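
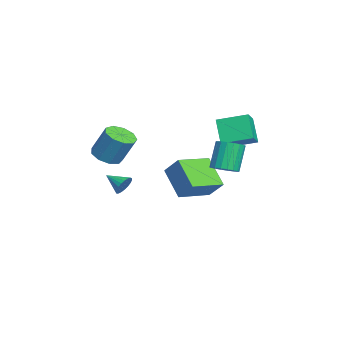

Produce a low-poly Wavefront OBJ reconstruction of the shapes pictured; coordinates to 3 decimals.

v -0.358 -3.356 -2.157
v 0.163 -3.481 -1.788
v -0.942 -4.284 -1.643
v 0.024 -3.308 -1.633
v -0.18 -3.143 -1.569
v -0.416 -3.016 -1.606
v -0.641 -2.947 -1.739
v -0.817 -2.949 -1.943
v -0.914 -3.022 -2.185
v -0.915 -3.152 -2.422
v -0.82 -3.318 -2.613
v -0.644 -3.49 -2.725
v -0.419 -3.64 -2.738
v -0.184 -3.74 -2.652
v 0.022 -3.774 -2.479
v 0.161 -3.736 -2.251
v 0.211 -3.632 -2.006
v -3.423 1.181 -4.172
v -4.821 0.446 -2.772
v -2.768 1.914 -3.133
v -4.166 1.179 -1.734
v -2.154 -0.499 -3.786
v -3.552 -1.234 -2.387
v -1.499 0.234 -2.748
v -2.897 -0.501 -1.348
v -0.562 -4.238 -0.036
v -0.061 -3.602 -0.452
v 0.303 -2.847 1.14
v -0.198 -3.482 1.556
v -0.652 -3.412 -0.408
v -0.287 -2.656 1.185
v -1.201 -3.608 -0.189
v -0.836 -2.852 1.404
v -1.451 -4.098 0.101
v -1.086 -3.343 1.694
v -1.285 -4.654 0.327
v -0.921 -3.899 1.919
v -0.781 -5.015 0.383
v -0.417 -4.26 1.975
v -0.175 -5.012 0.242
v 0.19 -4.257 1.835
v 0.25 -4.647 -0.028
v 0.615 -3.892 1.564
v 0.295 -4.09 -0.303
v 0.66 -3.335 1.29
v -3.947 1.789 0.884
v -3.039 1.485 1.539
v -3.715 3.491 1.351
v -2.807 3.187 2.006
v -2.913 2.013 -0.446
v -2.005 1.709 0.209
v -2.681 3.715 0.021
v -1.773 3.411 0.676
v 2.129 1.719 -0.003
v 2.521 2.368 0.036
v 1.804 2.711 1.561
v 1.411 2.061 1.523
v 2.236 2.462 -0.119
v 1.519 2.805 1.406
v 1.929 2.408 -0.251
v 1.212 2.751 1.274
v 1.662 2.218 -0.334
v 0.945 2.561 1.191
v 1.487 1.929 -0.352
v 0.77 2.272 1.174
v 1.44 1.599 -0.3
v 0.722 1.941 1.225
v 1.528 1.292 -0.189
v 0.811 1.634 1.336
v 1.736 1.069 -0.041
v 1.019 1.412 1.484
v 2.021 0.975 0.114
v 1.304 1.318 1.639
v 2.328 1.029 0.246
v 1.611 1.372 1.771
v 2.595 1.219 0.329
v 1.878 1.562 1.854
v 2.77 1.508 0.346
v 2.053 1.851 1.872
v 2.818 1.839 0.295
v 2.1 2.181 1.82
v 2.729 2.146 0.184
v 2.012 2.488 1.709
f 2 1 4
f 2 4 3
f 4 1 5
f 4 5 3
f 5 1 6
f 5 6 3
f 6 1 7
f 6 7 3
f 7 1 8
f 7 8 3
f 8 1 9
f 8 9 3
f 9 1 10
f 9 10 3
f 10 1 11
f 10 11 3
f 11 1 12
f 11 12 3
f 12 1 13
f 12 13 3
f 13 1 14
f 13 14 3
f 14 1 15
f 14 15 3
f 15 1 16
f 15 16 3
f 16 1 17
f 16 17 3
f 17 1 2
f 17 2 3
f 19 21 18
f 22 19 18
f 18 21 20
f 20 22 18
f 19 25 21
f 23 19 22
f 23 25 19
f 21 25 20
f 24 22 20
f 20 25 24
f 24 23 22
f 25 23 24
f 27 26 30
f 27 30 28
f 28 30 31
f 28 31 29
f 30 26 32
f 30 32 31
f 31 32 33
f 31 33 29
f 32 26 34
f 32 34 33
f 33 34 35
f 33 35 29
f 34 26 36
f 34 36 35
f 35 36 37
f 35 37 29
f 36 26 38
f 36 38 37
f 37 38 39
f 37 39 29
f 38 26 40
f 38 40 39
f 39 40 41
f 39 41 29
f 40 26 42
f 40 42 41
f 41 42 43
f 41 43 29
f 42 26 44
f 42 44 43
f 43 44 45
f 43 45 29
f 44 26 27
f 44 27 45
f 45 27 28
f 45 28 29
f 47 49 46
f 50 47 46
f 46 49 48
f 48 50 46
f 47 53 49
f 51 47 50
f 51 53 47
f 49 53 48
f 52 50 48
f 48 53 52
f 52 51 50
f 53 51 52
f 55 54 58
f 55 58 56
f 56 58 59
f 56 59 57
f 58 54 60
f 58 60 59
f 59 60 61
f 59 61 57
f 60 54 62
f 60 62 61
f 61 62 63
f 61 63 57
f 62 54 64
f 62 64 63
f 63 64 65
f 63 65 57
f 64 54 66
f 64 66 65
f 65 66 67
f 65 67 57
f 66 54 68
f 66 68 67
f 67 68 69
f 67 69 57
f 68 54 70
f 68 70 69
f 69 70 71
f 69 71 57
f 70 54 72
f 70 72 71
f 71 72 73
f 71 73 57
f 72 54 74
f 72 74 73
f 73 74 75
f 73 75 57
f 74 54 76
f 74 76 75
f 75 76 77
f 75 77 57
f 76 54 78
f 76 78 77
f 77 78 79
f 77 79 57
f 78 54 80
f 78 80 79
f 79 80 81
f 79 81 57
f 80 54 82
f 80 82 81
f 81 82 83
f 81 83 57
f 82 54 55
f 82 55 83
f 83 55 56
f 83 56 57



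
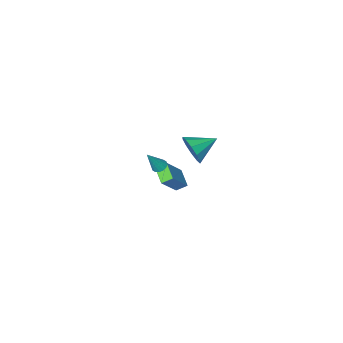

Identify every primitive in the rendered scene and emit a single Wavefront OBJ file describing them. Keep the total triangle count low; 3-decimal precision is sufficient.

v 1.252 3.552 3.705
v 1.602 4.131 4.495
v -0.312 3.748 4.255
v 1.478 4.523 4.002
v 1.267 4.545 3.395
v 1.051 4.187 2.906
v 0.912 3.587 2.723
v 0.903 2.974 2.915
v 1.027 2.581 3.409
v 1.237 2.56 4.016
v 1.454 2.917 4.504
v 1.593 3.518 4.687
v 2.149 1.492 1.322
v 2.571 1.44 1.059
v 2.991 1.548 2.658
v 2.532 1.695 1.072
v 2.39 1.896 1.153
v 2.184 1.989 1.279
v 1.969 1.949 1.417
v 1.802 1.786 1.529
v 1.727 1.545 1.585
v 1.766 1.289 1.572
v 1.908 1.088 1.491
v 2.114 0.995 1.365
v 2.33 1.036 1.227
v 2.497 1.198 1.115
v -1.625 -3.897 -4.569
v -2.238 -3.562 -4.139
v -1.385 -2.72 -5.141
v -1.998 -2.386 -4.711
v -0.322 -3.434 -3.069
v -0.935 -3.1 -2.639
v -0.082 -2.258 -3.641
v -0.695 -1.923 -3.211
f 2 1 4
f 2 4 3
f 4 1 5
f 4 5 3
f 5 1 6
f 5 6 3
f 6 1 7
f 6 7 3
f 7 1 8
f 7 8 3
f 8 1 9
f 8 9 3
f 9 1 10
f 9 10 3
f 10 1 11
f 10 11 3
f 11 1 12
f 11 12 3
f 12 1 2
f 12 2 3
f 14 13 16
f 14 16 15
f 16 13 17
f 16 17 15
f 17 13 18
f 17 18 15
f 18 13 19
f 18 19 15
f 19 13 20
f 19 20 15
f 20 13 21
f 20 21 15
f 21 13 22
f 21 22 15
f 22 13 23
f 22 23 15
f 23 13 24
f 23 24 15
f 24 13 25
f 24 25 15
f 25 13 26
f 25 26 15
f 26 13 14
f 26 14 15
f 28 30 27
f 31 28 27
f 27 30 29
f 29 31 27
f 28 34 30
f 32 28 31
f 32 34 28
f 30 34 29
f 33 31 29
f 29 34 33
f 33 32 31
f 34 32 33



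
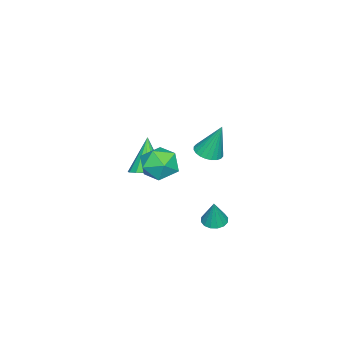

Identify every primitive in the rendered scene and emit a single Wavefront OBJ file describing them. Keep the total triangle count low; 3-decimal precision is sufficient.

v 3.337 1.146 1.846
v 4.367 1.08 1.553
v 2.933 -0.1 0.707
v 3.963 -0.166 0.414
v 3.66 -0.497 1.388
v 3.91 0.273 2.092
v 3.39 0.707 0.168
v 3.64 1.477 0.872
v 4.399 0.809 0.516
v 4.566 0.065 1.27
v 2.734 0.915 0.99
v 2.901 0.171 1.744
v 2.248 2.706 -3.042
v 2.835 2.435 -3.176
v 2.632 2.834 -1.618
v 2.881 2.77 -3.218
v 2.758 3.089 -3.213
v 2.498 3.305 -3.163
v 2.172 3.361 -3.08
v 1.865 3.241 -2.986
v 1.662 2.978 -2.908
v 1.615 2.642 -2.866
v 1.739 2.324 -2.87
v 1.998 2.108 -2.921
v 2.325 2.052 -3.004
v 2.631 2.172 -3.097
v 2.392 -0.809 -0.58
v 3.041 -1.373 -0.351
v 1.408 -1.211 1.22
v 3.175 -0.964 -0.187
v 3.099 -0.513 -0.128
v 2.833 -0.142 -0.19
v 2.449 0.051 -0.356
v 2.05 0.013 -0.583
v 1.742 -0.245 -0.809
v 1.608 -0.654 -0.973
v 1.685 -1.105 -1.032
v 1.95 -1.476 -0.97
v 2.334 -1.668 -0.804
v 2.733 -1.631 -0.577
v 3.983 3.125 2.865
v 4.364 3.705 2.673
v 3.917 3.755 4.635
v 4.102 3.796 2.631
v 3.821 3.784 2.624
v 3.565 3.672 2.655
v 3.373 3.477 2.717
v 3.273 3.229 2.802
v 3.282 2.964 2.896
v 3.397 2.724 2.986
v 3.602 2.545 3.057
v 3.864 2.455 3.099
v 4.145 2.466 3.105
v 4.401 2.578 3.075
v 4.593 2.773 3.013
v 4.693 3.022 2.928
v 4.684 3.286 2.834
v 4.569 3.526 2.744
f 1 12 6
f 1 6 2
f 1 2 8
f 1 8 11
f 1 11 12
f 2 6 10
f 6 12 5
f 12 11 3
f 11 8 7
f 8 2 9
f 4 10 5
f 4 5 3
f 4 3 7
f 4 7 9
f 4 9 10
f 5 10 6
f 3 5 12
f 7 3 11
f 9 7 8
f 10 9 2
f 14 13 16
f 14 16 15
f 16 13 17
f 16 17 15
f 17 13 18
f 17 18 15
f 18 13 19
f 18 19 15
f 19 13 20
f 19 20 15
f 20 13 21
f 20 21 15
f 21 13 22
f 21 22 15
f 22 13 23
f 22 23 15
f 23 13 24
f 23 24 15
f 24 13 25
f 24 25 15
f 25 13 26
f 25 26 15
f 26 13 14
f 26 14 15
f 28 27 30
f 28 30 29
f 30 27 31
f 30 31 29
f 31 27 32
f 31 32 29
f 32 27 33
f 32 33 29
f 33 27 34
f 33 34 29
f 34 27 35
f 34 35 29
f 35 27 36
f 35 36 29
f 36 27 37
f 36 37 29
f 37 27 38
f 37 38 29
f 38 27 39
f 38 39 29
f 39 27 40
f 39 40 29
f 40 27 28
f 40 28 29
f 42 41 44
f 42 44 43
f 44 41 45
f 44 45 43
f 45 41 46
f 45 46 43
f 46 41 47
f 46 47 43
f 47 41 48
f 47 48 43
f 48 41 49
f 48 49 43
f 49 41 50
f 49 50 43
f 50 41 51
f 50 51 43
f 51 41 52
f 51 52 43
f 52 41 53
f 52 53 43
f 53 41 54
f 53 54 43
f 54 41 55
f 54 55 43
f 55 41 56
f 55 56 43
f 56 41 57
f 56 57 43
f 57 41 58
f 57 58 43
f 58 41 42
f 58 42 43



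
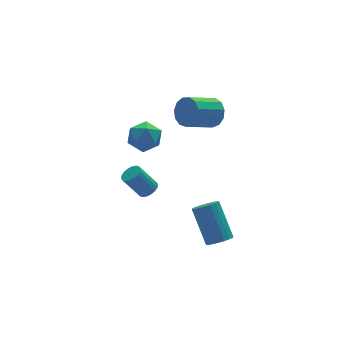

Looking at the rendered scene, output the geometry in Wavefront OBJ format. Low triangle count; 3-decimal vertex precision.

v -1.201 4.16 -1.128
v -0.274 4.34 -1.071
v -0.946 3.22 -2.309
v -0.019 3.4 -2.252
v -0.447 2.903 -1.57
v -0.605 3.484 -0.84
v -0.615 4.076 -2.54
v -0.773 4.657 -1.81
v 0.088 4.288 -1.944
v 0.192 3.564 -1.344
v -1.412 3.996 -2.036
v -1.308 3.272 -1.436
v 2.277 2.29 0.25
v 2.597 2.606 0.971
v 1.103 2.386 1.731
v 0.783 2.07 1.01
v 2.419 2.978 0.728
v 0.925 2.759 1.488
v 2.196 3.132 0.334
v 0.702 2.912 1.093
v 1.998 3.018 -0.088
v 0.504 2.799 0.672
v 1.889 2.673 -0.402
v 0.395 2.454 0.358
v 1.903 2.206 -0.509
v 0.41 1.987 0.251
v 2.036 1.766 -0.375
v 0.542 1.547 0.385
v 2.245 1.492 -0.042
v 0.752 1.273 0.717
v 2.465 1.471 0.383
v 0.971 1.252 1.142
v 2.624 1.71 0.766
v 1.13 1.491 1.526
v 2.674 2.133 0.986
v 1.18 1.914 1.745
v 0.262 -2.713 -4.567
v 0.877 -2.894 -4.374
v 0.793 -1.529 -2.82
v 0.178 -1.347 -3.013
v 0.931 -2.701 -4.541
v 0.847 -1.335 -2.987
v 0.884 -2.509 -4.712
v 0.799 -1.144 -3.158
v 0.741 -2.348 -4.861
v 0.657 -0.983 -3.307
v 0.526 -2.243 -4.965
v 0.441 -0.878 -3.412
v 0.27 -2.209 -5.009
v 0.186 -0.844 -3.455
v 0.013 -2.252 -4.985
v -0.071 -0.887 -3.431
v -0.206 -2.365 -4.898
v -0.29 -1 -3.344
v -0.353 -2.531 -4.76
v -0.437 -1.166 -3.206
v -0.407 -2.725 -4.593
v -0.491 -1.359 -3.039
v -0.359 -2.916 -4.422
v -0.444 -1.551 -2.868
v -0.217 -3.077 -4.273
v -0.301 -1.712 -2.719
v -0.001 -3.182 -4.168
v -0.086 -1.817 -2.615
v 0.254 -3.216 -4.125
v 0.17 -1.851 -2.571
v 0.511 -3.173 -4.149
v 0.427 -1.808 -2.595
v 0.73 -3.06 -4.236
v 0.646 -1.695 -2.682
v -2.223 -0.24 -1.801
v -1.759 -0.12 -1.552
v -2.473 0.24 -0.391
v -2.937 0.12 -0.639
v -1.82 0.089 -1.655
v -2.534 0.448 -0.493
v -1.961 0.232 -1.786
v -2.676 0.592 -0.625
v -2.154 0.282 -1.92
v -2.868 0.642 -0.759
v -2.361 0.229 -2.031
v -3.075 0.588 -0.869
v -2.54 0.083 -2.096
v -3.254 0.442 -0.934
v -2.656 -0.127 -2.102
v -3.371 0.232 -0.941
v -2.687 -0.36 -2.049
v -3.401 -0 -0.888
v -2.626 -0.568 -1.947
v -3.34 -0.209 -0.785
v -2.484 -0.712 -1.815
v -3.199 -0.352 -0.654
v -2.292 -0.762 -1.681
v -3.006 -0.402 -0.52
v -2.085 -0.708 -1.571
v -2.799 -0.349 -0.409
v -1.906 -0.562 -1.506
v -2.62 -0.203 -0.344
v -1.789 -0.352 -1.499
v -2.504 0.007 -0.338
f 1 12 6
f 1 6 2
f 1 2 8
f 1 8 11
f 1 11 12
f 2 6 10
f 6 12 5
f 12 11 3
f 11 8 7
f 8 2 9
f 4 10 5
f 4 5 3
f 4 3 7
f 4 7 9
f 4 9 10
f 5 10 6
f 3 5 12
f 7 3 11
f 9 7 8
f 10 9 2
f 14 13 17
f 14 17 15
f 15 17 18
f 15 18 16
f 17 13 19
f 17 19 18
f 18 19 20
f 18 20 16
f 19 13 21
f 19 21 20
f 20 21 22
f 20 22 16
f 21 13 23
f 21 23 22
f 22 23 24
f 22 24 16
f 23 13 25
f 23 25 24
f 24 25 26
f 24 26 16
f 25 13 27
f 25 27 26
f 26 27 28
f 26 28 16
f 27 13 29
f 27 29 28
f 28 29 30
f 28 30 16
f 29 13 31
f 29 31 30
f 30 31 32
f 30 32 16
f 31 13 33
f 31 33 32
f 32 33 34
f 32 34 16
f 33 13 35
f 33 35 34
f 34 35 36
f 34 36 16
f 35 13 14
f 35 14 36
f 36 14 15
f 36 15 16
f 38 37 41
f 38 41 39
f 39 41 42
f 39 42 40
f 41 37 43
f 41 43 42
f 42 43 44
f 42 44 40
f 43 37 45
f 43 45 44
f 44 45 46
f 44 46 40
f 45 37 47
f 45 47 46
f 46 47 48
f 46 48 40
f 47 37 49
f 47 49 48
f 48 49 50
f 48 50 40
f 49 37 51
f 49 51 50
f 50 51 52
f 50 52 40
f 51 37 53
f 51 53 52
f 52 53 54
f 52 54 40
f 53 37 55
f 53 55 54
f 54 55 56
f 54 56 40
f 55 37 57
f 55 57 56
f 56 57 58
f 56 58 40
f 57 37 59
f 57 59 58
f 58 59 60
f 58 60 40
f 59 37 61
f 59 61 60
f 60 61 62
f 60 62 40
f 61 37 63
f 61 63 62
f 62 63 64
f 62 64 40
f 63 37 65
f 63 65 64
f 64 65 66
f 64 66 40
f 65 37 67
f 65 67 66
f 66 67 68
f 66 68 40
f 67 37 69
f 67 69 68
f 68 69 70
f 68 70 40
f 69 37 38
f 69 38 70
f 70 38 39
f 70 39 40
f 72 71 75
f 72 75 73
f 73 75 76
f 73 76 74
f 75 71 77
f 75 77 76
f 76 77 78
f 76 78 74
f 77 71 79
f 77 79 78
f 78 79 80
f 78 80 74
f 79 71 81
f 79 81 80
f 80 81 82
f 80 82 74
f 81 71 83
f 81 83 82
f 82 83 84
f 82 84 74
f 83 71 85
f 83 85 84
f 84 85 86
f 84 86 74
f 85 71 87
f 85 87 86
f 86 87 88
f 86 88 74
f 87 71 89
f 87 89 88
f 88 89 90
f 88 90 74
f 89 71 91
f 89 91 90
f 90 91 92
f 90 92 74
f 91 71 93
f 91 93 92
f 92 93 94
f 92 94 74
f 93 71 95
f 93 95 94
f 94 95 96
f 94 96 74
f 95 71 97
f 95 97 96
f 96 97 98
f 96 98 74
f 97 71 99
f 97 99 98
f 98 99 100
f 98 100 74
f 99 71 72
f 99 72 100
f 100 72 73
f 100 73 74



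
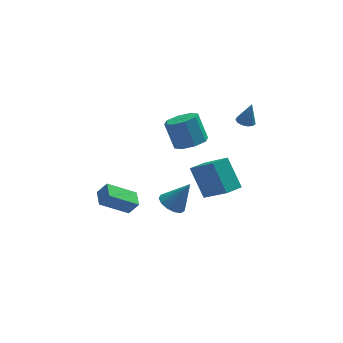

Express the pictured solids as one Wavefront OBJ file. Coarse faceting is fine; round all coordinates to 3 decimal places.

v -4.875 -0.506 -2.458
v -4.344 -0.626 -1.717
v -4.851 0.483 -2.315
v -4.32 0.363 -1.573
v -3.3 -0.383 -3.567
v -2.769 -0.503 -2.825
v -3.276 0.606 -3.423
v -2.745 0.486 -2.682
v 3.057 0.456 2.426
v 3.529 0.217 2.315
v 3.383 0.504 3.714
v 3.577 0.517 2.292
v 3.46 0.797 2.311
v 3.215 0.969 2.367
v 2.92 0.978 2.441
v 2.669 0.822 2.51
v 2.541 0.549 2.553
v 2.576 0.247 2.555
v 2.765 0.011 2.516
v 3.046 -0.083 2.448
v 3.331 -0.006 2.374
v 1.16 1.908 -4.976
v 0.62 3.158 -3.429
v 2.079 2.461 -5.101
v 1.54 3.71 -3.555
v 2.16 0.57 -3.545
v 1.621 1.819 -1.999
v 3.08 1.122 -3.671
v 2.54 2.372 -2.124
v 0.57 2.554 -0.734
v 1.202 3.269 -0.907
v 0.782 4.001 0.58
v 0.15 3.286 0.754
v 0.524 3.418 -1.172
v 0.105 4.15 0.316
v -0.127 3.061 -1.18
v -0.546 3.793 0.308
v -0.37 2.407 -0.926
v -0.789 3.139 0.561
v -0.062 1.839 -0.56
v -0.482 2.571 0.927
v 0.615 1.69 -0.296
v 0.196 2.422 1.192
v 1.266 2.047 -0.288
v 0.847 2.779 1.2
v 1.509 2.701 -0.541
v 1.09 3.433 0.946
v -1.404 -2.717 -0.967
v -0.75 -2.621 -1.4
v -0.456 -2.703 0.467
v -0.899 -2.212 -1.306
v -1.208 -1.964 -1.104
v -1.579 -1.954 -0.859
v -1.895 -2.187 -0.648
v -2.055 -2.587 -0.539
v -2.008 -3.029 -0.565
v -1.77 -3.372 -0.72
v -1.415 -3.506 -0.953
v -1.057 -3.39 -1.191
v -0.809 -3.06 -1.357
f 2 4 1
f 5 2 1
f 1 4 3
f 3 5 1
f 2 8 4
f 6 2 5
f 6 8 2
f 4 8 3
f 7 5 3
f 3 8 7
f 7 6 5
f 8 6 7
f 10 9 12
f 10 12 11
f 12 9 13
f 12 13 11
f 13 9 14
f 13 14 11
f 14 9 15
f 14 15 11
f 15 9 16
f 15 16 11
f 16 9 17
f 16 17 11
f 17 9 18
f 17 18 11
f 18 9 19
f 18 19 11
f 19 9 20
f 19 20 11
f 20 9 21
f 20 21 11
f 21 9 10
f 21 10 11
f 23 25 22
f 26 23 22
f 22 25 24
f 24 26 22
f 23 29 25
f 27 23 26
f 27 29 23
f 25 29 24
f 28 26 24
f 24 29 28
f 28 27 26
f 29 27 28
f 31 30 34
f 31 34 32
f 32 34 35
f 32 35 33
f 34 30 36
f 34 36 35
f 35 36 37
f 35 37 33
f 36 30 38
f 36 38 37
f 37 38 39
f 37 39 33
f 38 30 40
f 38 40 39
f 39 40 41
f 39 41 33
f 40 30 42
f 40 42 41
f 41 42 43
f 41 43 33
f 42 30 44
f 42 44 43
f 43 44 45
f 43 45 33
f 44 30 46
f 44 46 45
f 45 46 47
f 45 47 33
f 46 30 31
f 46 31 47
f 47 31 32
f 47 32 33
f 49 48 51
f 49 51 50
f 51 48 52
f 51 52 50
f 52 48 53
f 52 53 50
f 53 48 54
f 53 54 50
f 54 48 55
f 54 55 50
f 55 48 56
f 55 56 50
f 56 48 57
f 56 57 50
f 57 48 58
f 57 58 50
f 58 48 59
f 58 59 50
f 59 48 60
f 59 60 50
f 60 48 49
f 60 49 50



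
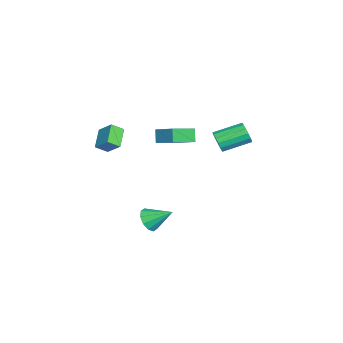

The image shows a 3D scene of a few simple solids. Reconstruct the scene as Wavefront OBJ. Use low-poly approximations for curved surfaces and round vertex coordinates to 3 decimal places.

v 1.91 -3.482 3.868
v 2.42 -2.732 4.623
v 1.664 -2.827 3.384
v 2.174 -2.078 4.139
v 3.046 -3.562 3.181
v 3.556 -2.813 3.936
v 2.8 -2.908 2.697
v 3.31 -2.158 3.452
v 0.777 -0.913 -4.016
v 1.559 -1.161 -3.835
v 1.003 0.433 -3.144
v 1.577 -0.881 -4.272
v 1.289 -0.614 -4.611
v 0.806 -0.46 -4.723
v 0.312 -0.48 -4.565
v -0.005 -0.665 -4.197
v -0.022 -0.945 -3.76
v 0.266 -1.213 -3.421
v 0.749 -1.366 -3.309
v 1.243 -1.346 -3.467
v -2.341 2.697 0.69
v -1.884 2.637 1.268
v -2.401 4.282 1.849
v -2.859 4.343 1.27
v -1.674 2.8 0.993
v -2.191 4.445 1.574
v -1.643 2.936 0.636
v -2.16 4.581 1.217
v -1.799 3.008 0.293
v -2.316 4.653 0.874
v -2.1 2.996 0.057
v -2.617 4.642 0.638
v -2.466 2.905 -0.01
v -2.983 4.55 0.571
v -2.799 2.758 0.111
v -3.316 4.403 0.692
v -3.009 2.595 0.386
v -3.526 4.24 0.967
v -3.04 2.459 0.743
v -3.557 4.104 1.324
v -2.884 2.387 1.086
v -3.401 4.032 1.667
v -2.583 2.398 1.322
v -3.1 4.044 1.903
v -2.217 2.49 1.389
v -2.734 4.135 1.97
v -1.354 -0.713 1.036
v -1.849 -0.782 1.832
v -2.347 0.459 0.521
v -2.842 0.39 1.317
v -0.458 0.33 1.683
v -0.953 0.261 2.479
v -1.451 1.502 1.168
v -1.946 1.433 1.964
f 2 4 1
f 5 2 1
f 1 4 3
f 3 5 1
f 2 8 4
f 6 2 5
f 6 8 2
f 4 8 3
f 7 5 3
f 3 8 7
f 7 6 5
f 8 6 7
f 10 9 12
f 10 12 11
f 12 9 13
f 12 13 11
f 13 9 14
f 13 14 11
f 14 9 15
f 14 15 11
f 15 9 16
f 15 16 11
f 16 9 17
f 16 17 11
f 17 9 18
f 17 18 11
f 18 9 19
f 18 19 11
f 19 9 20
f 19 20 11
f 20 9 10
f 20 10 11
f 22 21 25
f 22 25 23
f 23 25 26
f 23 26 24
f 25 21 27
f 25 27 26
f 26 27 28
f 26 28 24
f 27 21 29
f 27 29 28
f 28 29 30
f 28 30 24
f 29 21 31
f 29 31 30
f 30 31 32
f 30 32 24
f 31 21 33
f 31 33 32
f 32 33 34
f 32 34 24
f 33 21 35
f 33 35 34
f 34 35 36
f 34 36 24
f 35 21 37
f 35 37 36
f 36 37 38
f 36 38 24
f 37 21 39
f 37 39 38
f 38 39 40
f 38 40 24
f 39 21 41
f 39 41 40
f 40 41 42
f 40 42 24
f 41 21 43
f 41 43 42
f 42 43 44
f 42 44 24
f 43 21 45
f 43 45 44
f 44 45 46
f 44 46 24
f 45 21 22
f 45 22 46
f 46 22 23
f 46 23 24
f 48 50 47
f 51 48 47
f 47 50 49
f 49 51 47
f 48 54 50
f 52 48 51
f 52 54 48
f 50 54 49
f 53 51 49
f 49 54 53
f 53 52 51
f 54 52 53



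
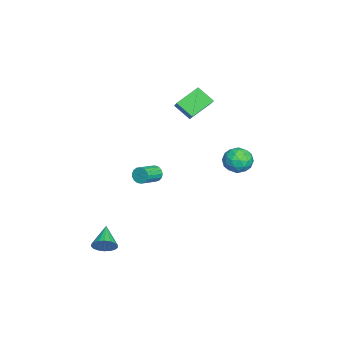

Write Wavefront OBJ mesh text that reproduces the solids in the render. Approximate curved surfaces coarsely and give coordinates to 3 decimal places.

v 4.345 -2.953 -3.584
v 4.674 -3.197 -2.979
v 2.995 -3.067 -2.896
v 4.67 -2.875 -2.935
v 4.601 -2.569 -3.019
v 4.482 -2.339 -3.215
v 4.336 -2.23 -3.484
v 4.191 -2.265 -3.773
v 4.077 -2.436 -4.024
v 4.017 -2.71 -4.189
v 4.021 -3.031 -4.233
v 4.089 -3.338 -4.149
v 4.209 -3.568 -3.954
v 4.355 -3.676 -3.685
v 4.499 -3.641 -3.396
v 4.613 -3.47 -3.144
v -2.574 3.916 -0.555
v -1.752 4.362 -0.612
v -1.948 2.878 0.352
v -1.126 3.324 0.295
v -1.841 3.716 0.755
v -2.228 4.358 0.194
v -1.472 2.882 -0.454
v -1.859 3.524 -1.015
v -1.072 3.722 -0.55
v -1.3 4.238 0.197
v -2.4 3.002 -0.457
v -2.628 3.518 0.29
v -2.218 4.23 -0.663
v -1.482 3.01 0.403
v -1.902 3.241 0.673
v -1.419 3.503 0.64
v -2.497 4.228 -0.19
v -2.015 4.49 -0.223
v -2.067 4.11 0.58
v -1.685 2.75 -0.037
v -1.203 3.012 -0.07
v -2.281 3.737 -0.9
v -1.798 3.999 -0.933
v -1.633 3.13 -0.84
v -1.335 4.116 -0.66
v -0.967 3.506 -0.127
v -1.171 3.247 -0.567
v -1.398 3.624 -0.897
v -1.469 4.419 -0.221
v -1.101 3.809 0.312
v -1.521 4.04 0.582
v -1.749 4.417 0.253
v -1.069 4.044 -0.184
v -2.599 3.431 -0.572
v -2.231 2.821 -0.039
v -1.951 2.823 -0.513
v -2.179 3.2 -0.842
v -2.733 3.734 -0.133
v -2.365 3.124 0.4
v -2.302 3.616 0.637
v -2.529 3.993 0.307
v -2.631 3.196 -0.076
v -4.214 0.96 4.018
v -2.942 1.252 4.962
v -3.83 1.881 3.216
v -2.559 2.173 4.16
v -3.341 -0.133 3.18
v -2.07 0.159 4.124
v -2.958 0.788 2.378
v -1.686 1.08 3.322
v -3.669 -1.315 -2.728
v -3.391 -1.209 -3.226
v -2.312 -1.9 -2.77
v -2.591 -2.005 -2.272
v -3.322 -0.994 -3.064
v -2.243 -1.685 -2.608
v -3.333 -0.853 -2.826
v -2.254 -1.543 -2.369
v -3.42 -0.817 -2.565
v -2.341 -1.508 -2.108
v -3.565 -0.896 -2.341
v -2.486 -1.586 -1.885
v -3.734 -1.07 -2.206
v -2.655 -1.761 -1.75
v -3.888 -1.3 -2.191
v -2.809 -1.991 -1.735
v -3.992 -1.534 -2.299
v -2.913 -2.225 -1.842
v -4.022 -1.718 -2.505
v -2.943 -2.408 -2.048
v -3.971 -1.809 -2.762
v -2.892 -2.499 -2.306
v -3.852 -1.787 -3.012
v -2.773 -2.477 -2.555
v -3.69 -1.656 -3.196
v -2.611 -2.347 -2.74
v -3.524 -1.448 -3.274
v -2.445 -2.139 -2.817
f 2 1 4
f 2 4 3
f 4 1 5
f 4 5 3
f 5 1 6
f 5 6 3
f 6 1 7
f 6 7 3
f 7 1 8
f 7 8 3
f 8 1 9
f 8 9 3
f 9 1 10
f 9 10 3
f 10 1 11
f 10 11 3
f 11 1 12
f 11 12 3
f 12 1 13
f 12 13 3
f 13 1 14
f 13 14 3
f 14 1 15
f 14 15 3
f 15 1 16
f 15 16 3
f 16 1 2
f 16 2 3
f 17 54 33
f 54 28 57
f 33 57 22
f 54 57 33
f 17 33 29
f 33 22 34
f 29 34 18
f 33 34 29
f 17 29 38
f 29 18 39
f 38 39 24
f 29 39 38
f 17 38 50
f 38 24 53
f 50 53 27
f 38 53 50
f 17 50 54
f 50 27 58
f 54 58 28
f 50 58 54
f 18 34 45
f 34 22 48
f 45 48 26
f 34 48 45
f 22 57 35
f 57 28 56
f 35 56 21
f 57 56 35
f 28 58 55
f 58 27 51
f 55 51 19
f 58 51 55
f 27 53 52
f 53 24 40
f 52 40 23
f 53 40 52
f 24 39 44
f 39 18 41
f 44 41 25
f 39 41 44
f 20 46 32
f 46 26 47
f 32 47 21
f 46 47 32
f 20 32 30
f 32 21 31
f 30 31 19
f 32 31 30
f 20 30 37
f 30 19 36
f 37 36 23
f 30 36 37
f 20 37 42
f 37 23 43
f 42 43 25
f 37 43 42
f 20 42 46
f 42 25 49
f 46 49 26
f 42 49 46
f 21 47 35
f 47 26 48
f 35 48 22
f 47 48 35
f 19 31 55
f 31 21 56
f 55 56 28
f 31 56 55
f 23 36 52
f 36 19 51
f 52 51 27
f 36 51 52
f 25 43 44
f 43 23 40
f 44 40 24
f 43 40 44
f 26 49 45
f 49 25 41
f 45 41 18
f 49 41 45
f 60 62 59
f 63 60 59
f 59 62 61
f 61 63 59
f 60 66 62
f 64 60 63
f 64 66 60
f 62 66 61
f 65 63 61
f 61 66 65
f 65 64 63
f 66 64 65
f 68 67 71
f 68 71 69
f 69 71 72
f 69 72 70
f 71 67 73
f 71 73 72
f 72 73 74
f 72 74 70
f 73 67 75
f 73 75 74
f 74 75 76
f 74 76 70
f 75 67 77
f 75 77 76
f 76 77 78
f 76 78 70
f 77 67 79
f 77 79 78
f 78 79 80
f 78 80 70
f 79 67 81
f 79 81 80
f 80 81 82
f 80 82 70
f 81 67 83
f 81 83 82
f 82 83 84
f 82 84 70
f 83 67 85
f 83 85 84
f 84 85 86
f 84 86 70
f 85 67 87
f 85 87 86
f 86 87 88
f 86 88 70
f 87 67 89
f 87 89 88
f 88 89 90
f 88 90 70
f 89 67 91
f 89 91 90
f 90 91 92
f 90 92 70
f 91 67 93
f 91 93 92
f 92 93 94
f 92 94 70
f 93 67 68
f 93 68 94
f 94 68 69
f 94 69 70



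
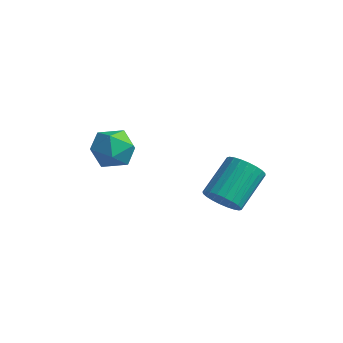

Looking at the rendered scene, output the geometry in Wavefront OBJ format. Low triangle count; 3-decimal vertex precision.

v 0.168 -1.221 -0.615
v 0.877 -1.129 -0.698
v 0.821 0.192 0.272
v 0.112 0.101 0.355
v 0.777 -0.977 -0.912
v 0.721 0.344 0.058
v 0.584 -0.861 -1.08
v 0.528 0.46 -0.11
v 0.328 -0.801 -1.178
v 0.271 0.52 -0.208
v 0.047 -0.804 -1.19
v -0.009 0.517 -0.22
v -0.215 -0.871 -1.114
v -0.271 0.451 -0.144
v -0.419 -0.991 -0.962
v -0.475 0.331 0.008
v -0.534 -1.146 -0.758
v -0.59 0.176 0.212
v -0.541 -1.312 -0.532
v -0.597 0.009 0.438
v -0.441 -1.464 -0.318
v -0.497 -0.143 0.652
v -0.248 -1.58 -0.15
v -0.304 -0.259 0.82
v 0.009 -1.64 -0.052
v -0.048 -0.319 0.918
v 0.289 -1.637 -0.04
v 0.233 -0.316 0.93
v 0.551 -1.571 -0.116
v 0.495 -0.249 0.854
v 0.755 -1.451 -0.268
v 0.699 -0.129 0.702
v 0.87 -1.296 -0.472
v 0.814 0.026 0.498
v -4.438 -1.312 0.463
v -3.906 -1.35 1.167
v -3.874 -2.53 -0.027
v -3.342 -2.568 0.677
v -4.212 -2.689 0.773
v -4.56 -1.936 1.076
v -3.22 -1.944 0.064
v -3.568 -1.191 0.367
v -3.153 -1.74 0.921
v -3.766 -2.2 1.359
v -4.014 -1.68 -0.219
v -4.627 -2.14 0.219
f 2 1 5
f 2 5 3
f 3 5 6
f 3 6 4
f 5 1 7
f 5 7 6
f 6 7 8
f 6 8 4
f 7 1 9
f 7 9 8
f 8 9 10
f 8 10 4
f 9 1 11
f 9 11 10
f 10 11 12
f 10 12 4
f 11 1 13
f 11 13 12
f 12 13 14
f 12 14 4
f 13 1 15
f 13 15 14
f 14 15 16
f 14 16 4
f 15 1 17
f 15 17 16
f 16 17 18
f 16 18 4
f 17 1 19
f 17 19 18
f 18 19 20
f 18 20 4
f 19 1 21
f 19 21 20
f 20 21 22
f 20 22 4
f 21 1 23
f 21 23 22
f 22 23 24
f 22 24 4
f 23 1 25
f 23 25 24
f 24 25 26
f 24 26 4
f 25 1 27
f 25 27 26
f 26 27 28
f 26 28 4
f 27 1 29
f 27 29 28
f 28 29 30
f 28 30 4
f 29 1 31
f 29 31 30
f 30 31 32
f 30 32 4
f 31 1 33
f 31 33 32
f 32 33 34
f 32 34 4
f 33 1 2
f 33 2 34
f 34 2 3
f 34 3 4
f 35 46 40
f 35 40 36
f 35 36 42
f 35 42 45
f 35 45 46
f 36 40 44
f 40 46 39
f 46 45 37
f 45 42 41
f 42 36 43
f 38 44 39
f 38 39 37
f 38 37 41
f 38 41 43
f 38 43 44
f 39 44 40
f 37 39 46
f 41 37 45
f 43 41 42
f 44 43 36



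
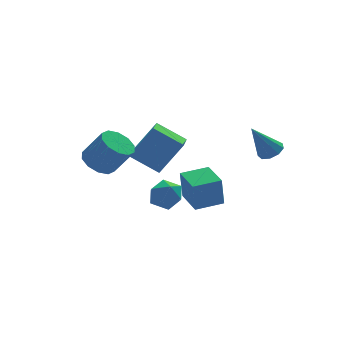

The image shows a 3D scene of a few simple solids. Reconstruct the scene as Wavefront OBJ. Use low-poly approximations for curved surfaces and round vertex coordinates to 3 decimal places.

v 2.114 1.164 -3.673
v 1.974 1.176 -1.969
v 2.182 2.943 -3.68
v 2.042 2.955 -1.976
v 3.678 1.105 -3.544
v 3.538 1.117 -1.84
v 3.746 2.884 -3.551
v 3.606 2.896 -1.847
v 4.289 -2.817 2.262
v 4.739 -3.272 2.57
v 3.311 -2.663 3.918
v 4.901 -2.817 2.623
v 4.776 -2.362 2.507
v 4.424 -2.12 2.276
v 4.009 -2.205 2.039
v 3.725 -2.575 1.906
v 3.705 -3.06 1.939
v 3.959 -3.43 2.124
v 4.367 -3.514 2.373
v -0.491 0.564 -1.18
v 0.336 1.049 -0.987
v 0.164 -0.029 -2.493
v 0.991 0.456 -2.3
v 0.72 -0.293 -1.733
v 0.315 0.074 -0.921
v 0.185 0.946 -2.559
v -0.22 1.313 -1.747
v 0.754 1.286 -1.839
v 1.084 0.52 -1.328
v -0.584 0.5 -2.152
v -0.254 -0.266 -1.641
v 1.33 3.534 -1.629
v 0.532 2.041 -1.081
v 0.105 4.539 -0.674
v -0.693 3.046 -0.126
v 2.633 3.474 0.106
v 1.835 1.981 0.654
v 1.408 4.479 1.061
v 0.61 2.986 1.609
v -2.433 2.747 0.011
v -1.668 3.363 -0.176
v -0.822 2.769 1.321
v -1.587 2.153 1.509
v -2.076 3.667 0.175
v -1.23 3.072 1.672
v -2.621 3.619 0.464
v -1.774 3.025 1.961
v -3.093 3.239 0.58
v -2.247 2.644 2.077
v -3.314 2.67 0.479
v -2.467 2.075 1.976
v -3.198 2.131 0.199
v -2.352 1.537 1.696
v -2.79 1.828 -0.152
v -1.944 1.233 1.345
v -2.246 1.875 -0.441
v -1.399 1.281 1.056
v -1.773 2.256 -0.557
v -0.927 1.661 0.94
v -1.553 2.825 -0.456
v -0.706 2.23 1.041
f 2 4 1
f 5 2 1
f 1 4 3
f 3 5 1
f 2 8 4
f 6 2 5
f 6 8 2
f 4 8 3
f 7 5 3
f 3 8 7
f 7 6 5
f 8 6 7
f 10 9 12
f 10 12 11
f 12 9 13
f 12 13 11
f 13 9 14
f 13 14 11
f 14 9 15
f 14 15 11
f 15 9 16
f 15 16 11
f 16 9 17
f 16 17 11
f 17 9 18
f 17 18 11
f 18 9 19
f 18 19 11
f 19 9 10
f 19 10 11
f 20 31 25
f 20 25 21
f 20 21 27
f 20 27 30
f 20 30 31
f 21 25 29
f 25 31 24
f 31 30 22
f 30 27 26
f 27 21 28
f 23 29 24
f 23 24 22
f 23 22 26
f 23 26 28
f 23 28 29
f 24 29 25
f 22 24 31
f 26 22 30
f 28 26 27
f 29 28 21
f 33 35 32
f 36 33 32
f 32 35 34
f 34 36 32
f 33 39 35
f 37 33 36
f 37 39 33
f 35 39 34
f 38 36 34
f 34 39 38
f 38 37 36
f 39 37 38
f 41 40 44
f 41 44 42
f 42 44 45
f 42 45 43
f 44 40 46
f 44 46 45
f 45 46 47
f 45 47 43
f 46 40 48
f 46 48 47
f 47 48 49
f 47 49 43
f 48 40 50
f 48 50 49
f 49 50 51
f 49 51 43
f 50 40 52
f 50 52 51
f 51 52 53
f 51 53 43
f 52 40 54
f 52 54 53
f 53 54 55
f 53 55 43
f 54 40 56
f 54 56 55
f 55 56 57
f 55 57 43
f 56 40 58
f 56 58 57
f 57 58 59
f 57 59 43
f 58 40 60
f 58 60 59
f 59 60 61
f 59 61 43
f 60 40 41
f 60 41 61
f 61 41 42
f 61 42 43



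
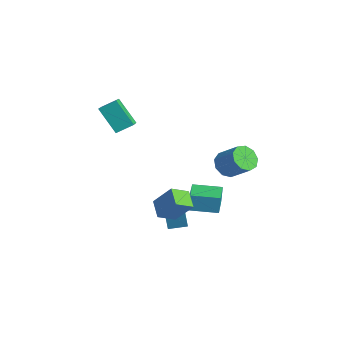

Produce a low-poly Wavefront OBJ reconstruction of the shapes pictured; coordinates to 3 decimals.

v -3.017 -1.765 3.502
v -2.072 -2.472 4.048
v -2.644 -0.827 4.074
v -1.7 -1.534 4.619
v -1.82 -1.326 2.001
v -0.876 -2.033 2.546
v -1.448 -0.388 2.572
v -0.503 -1.095 3.118
v 2.495 -0.181 -3.379
v 2.425 -1.291 -2.808
v 1.416 0.169 -2.83
v 1.346 -0.941 -2.259
v 3.394 0.461 -2.021
v 3.324 -0.649 -1.45
v 2.315 0.811 -1.472
v 2.245 -0.299 -0.901
v 3.34 2.645 0.713
v 3.88 2.014 0.367
v 5.08 2.464 1.422
v 4.54 3.095 1.767
v 3.951 2.543 0.06
v 5.152 2.993 1.115
v 3.736 3.119 0.059
v 4.937 3.569 1.113
v 3.336 3.474 0.363
v 4.536 3.924 1.418
v 2.937 3.441 0.831
v 4.138 3.891 1.886
v 2.727 3.035 1.244
v 3.927 3.486 2.298
v 2.803 2.447 1.408
v 4.004 2.897 2.462
v 3.131 1.951 1.247
v 4.331 2.401 2.301
v 3.556 1.78 0.836
v 4.756 2.23 1.89
v 2.473 0.657 -2.904
v 2.388 0.808 -1.777
v 1.04 1.717 -3.154
v 0.956 1.868 -2.028
v 3.524 2.052 -3.012
v 3.44 2.203 -1.886
v 2.092 3.112 -3.263
v 2.007 3.263 -2.136
v 0.312 0.495 -4.828
v 0.22 0.306 -3.221
v 0.797 1.516 -4.68
v 0.705 1.327 -3.074
v 1.495 -0.067 -4.826
v 1.403 -0.256 -3.22
v 1.98 0.954 -4.679
v 1.888 0.765 -3.072
f 2 4 1
f 5 2 1
f 1 4 3
f 3 5 1
f 2 8 4
f 6 2 5
f 6 8 2
f 4 8 3
f 7 5 3
f 3 8 7
f 7 6 5
f 8 6 7
f 10 12 9
f 13 10 9
f 9 12 11
f 11 13 9
f 10 16 12
f 14 10 13
f 14 16 10
f 12 16 11
f 15 13 11
f 11 16 15
f 15 14 13
f 16 14 15
f 18 17 21
f 18 21 19
f 19 21 22
f 19 22 20
f 21 17 23
f 21 23 22
f 22 23 24
f 22 24 20
f 23 17 25
f 23 25 24
f 24 25 26
f 24 26 20
f 25 17 27
f 25 27 26
f 26 27 28
f 26 28 20
f 27 17 29
f 27 29 28
f 28 29 30
f 28 30 20
f 29 17 31
f 29 31 30
f 30 31 32
f 30 32 20
f 31 17 33
f 31 33 32
f 32 33 34
f 32 34 20
f 33 17 35
f 33 35 34
f 34 35 36
f 34 36 20
f 35 17 18
f 35 18 36
f 36 18 19
f 36 19 20
f 38 40 37
f 41 38 37
f 37 40 39
f 39 41 37
f 38 44 40
f 42 38 41
f 42 44 38
f 40 44 39
f 43 41 39
f 39 44 43
f 43 42 41
f 44 42 43
f 46 48 45
f 49 46 45
f 45 48 47
f 47 49 45
f 46 52 48
f 50 46 49
f 50 52 46
f 48 52 47
f 51 49 47
f 47 52 51
f 51 50 49
f 52 50 51



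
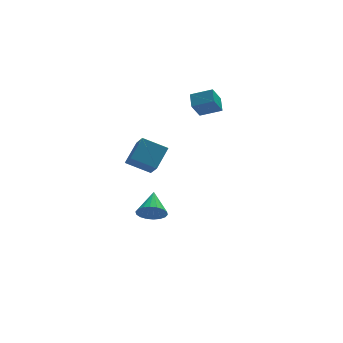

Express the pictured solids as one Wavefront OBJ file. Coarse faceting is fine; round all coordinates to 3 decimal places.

v -2.826 1.612 -4.142
v -2.267 1.122 -3.618
v -2.414 3.028 -3.258
v -2.026 1.24 -3.921
v -1.943 1.433 -4.267
v -2.035 1.661 -4.589
v -2.284 1.879 -4.823
v -2.64 2.044 -4.921
v -3.033 2.124 -4.866
v -3.385 2.102 -4.667
v -3.627 1.984 -4.364
v -3.71 1.791 -4.017
v -3.617 1.563 -3.696
v -3.369 1.345 -3.462
v -3.012 1.18 -3.364
v -2.619 1.1 -3.419
v -4.642 -1.931 2.312
v -3.823 -1.004 3.294
v -4.764 -0.904 1.444
v -3.945 0.023 2.426
v -3.315 -2.363 1.614
v -2.496 -1.436 2.596
v -3.437 -1.336 0.746
v -2.618 -0.409 1.728
v 0.981 2.685 3.833
v 1.095 3.59 4.353
v -0.227 3.115 3.351
v -0.113 4.02 3.871
v 1.573 3.2 2.809
v 1.687 4.105 3.329
v 0.365 3.63 2.327
v 0.479 4.535 2.847
f 2 1 4
f 2 4 3
f 4 1 5
f 4 5 3
f 5 1 6
f 5 6 3
f 6 1 7
f 6 7 3
f 7 1 8
f 7 8 3
f 8 1 9
f 8 9 3
f 9 1 10
f 9 10 3
f 10 1 11
f 10 11 3
f 11 1 12
f 11 12 3
f 12 1 13
f 12 13 3
f 13 1 14
f 13 14 3
f 14 1 15
f 14 15 3
f 15 1 16
f 15 16 3
f 16 1 2
f 16 2 3
f 18 20 17
f 21 18 17
f 17 20 19
f 19 21 17
f 18 24 20
f 22 18 21
f 22 24 18
f 20 24 19
f 23 21 19
f 19 24 23
f 23 22 21
f 24 22 23
f 26 28 25
f 29 26 25
f 25 28 27
f 27 29 25
f 26 32 28
f 30 26 29
f 30 32 26
f 28 32 27
f 31 29 27
f 27 32 31
f 31 30 29
f 32 30 31



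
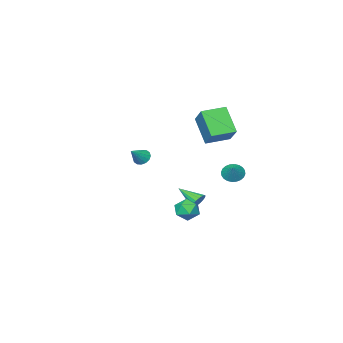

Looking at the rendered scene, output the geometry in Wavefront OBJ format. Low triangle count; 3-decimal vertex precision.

v 3.083 2.129 2.058
v 3.367 2.457 1.628
v 4.077 2.351 2.882
v 3.19 2.665 1.786
v 2.984 2.73 2.016
v 2.805 2.634 2.258
v 2.7 2.402 2.446
v 2.698 2.098 2.53
v 2.8 1.802 2.487
v 2.977 1.594 2.329
v 3.183 1.529 2.099
v 3.362 1.625 1.857
v 3.466 1.856 1.669
v 3.468 2.161 1.585
v -2.497 3.724 2.698
v -2.781 2.403 4.305
v -1.928 4.976 3.827
v -2.212 3.655 5.435
v -0.968 3.185 2.525
v -1.252 1.864 4.133
v -0.399 4.437 3.655
v -0.683 3.116 5.262
v -3.01 3.445 -0.417
v -2.391 3.063 -0.599
v -2.41 4.055 0.337
v -2.379 3.285 -0.789
v -2.462 3.532 -0.922
v -2.63 3.765 -0.978
v -2.855 3.95 -0.949
v -3.104 4.058 -0.839
v -3.338 4.072 -0.664
v -3.522 3.991 -0.452
v -3.629 3.827 -0.234
v -3.641 3.604 -0.044
v -3.557 3.358 0.089
v -3.389 3.124 0.145
v -3.164 2.94 0.116
v -2.916 2.832 0.005
v -2.681 2.817 -0.169
v -2.497 2.898 -0.382
v 0.262 3.8 -2.098
v 0.9 3.969 -2.701
v 0.06 2.491 -2.679
v 0.698 2.66 -3.282
v 0.914 2.55 -2.422
v 1.039 3.359 -2.063
v -0.079 3.101 -3.317
v 0.046 3.91 -2.958
v 0.688 3.537 -3.455
v 1.303 3.197 -2.902
v -0.343 3.263 -2.478
v 0.272 2.923 -1.925
v -3.4 -0.341 -4.266
v -3.14 0.021 -3.78
v -2.92 -1.779 -3.454
v -3.439 -0.027 -3.688
v -3.728 -0.146 -3.728
v -3.943 -0.311 -3.892
v -4.033 -0.482 -4.141
v -3.978 -0.621 -4.419
v -3.791 -0.696 -4.663
v -3.515 -0.69 -4.815
v -3.212 -0.604 -4.842
v -2.952 -0.457 -4.737
v -2.795 -0.285 -4.524
v -2.777 -0.125 -4.252
v -2.902 -0.014 -3.984
f 2 1 4
f 2 4 3
f 4 1 5
f 4 5 3
f 5 1 6
f 5 6 3
f 6 1 7
f 6 7 3
f 7 1 8
f 7 8 3
f 8 1 9
f 8 9 3
f 9 1 10
f 9 10 3
f 10 1 11
f 10 11 3
f 11 1 12
f 11 12 3
f 12 1 13
f 12 13 3
f 13 1 14
f 13 14 3
f 14 1 2
f 14 2 3
f 16 18 15
f 19 16 15
f 15 18 17
f 17 19 15
f 16 22 18
f 20 16 19
f 20 22 16
f 18 22 17
f 21 19 17
f 17 22 21
f 21 20 19
f 22 20 21
f 24 23 26
f 24 26 25
f 26 23 27
f 26 27 25
f 27 23 28
f 27 28 25
f 28 23 29
f 28 29 25
f 29 23 30
f 29 30 25
f 30 23 31
f 30 31 25
f 31 23 32
f 31 32 25
f 32 23 33
f 32 33 25
f 33 23 34
f 33 34 25
f 34 23 35
f 34 35 25
f 35 23 36
f 35 36 25
f 36 23 37
f 36 37 25
f 37 23 38
f 37 38 25
f 38 23 39
f 38 39 25
f 39 23 40
f 39 40 25
f 40 23 24
f 40 24 25
f 41 52 46
f 41 46 42
f 41 42 48
f 41 48 51
f 41 51 52
f 42 46 50
f 46 52 45
f 52 51 43
f 51 48 47
f 48 42 49
f 44 50 45
f 44 45 43
f 44 43 47
f 44 47 49
f 44 49 50
f 45 50 46
f 43 45 52
f 47 43 51
f 49 47 48
f 50 49 42
f 54 53 56
f 54 56 55
f 56 53 57
f 56 57 55
f 57 53 58
f 57 58 55
f 58 53 59
f 58 59 55
f 59 53 60
f 59 60 55
f 60 53 61
f 60 61 55
f 61 53 62
f 61 62 55
f 62 53 63
f 62 63 55
f 63 53 64
f 63 64 55
f 64 53 65
f 64 65 55
f 65 53 66
f 65 66 55
f 66 53 67
f 66 67 55
f 67 53 54
f 67 54 55



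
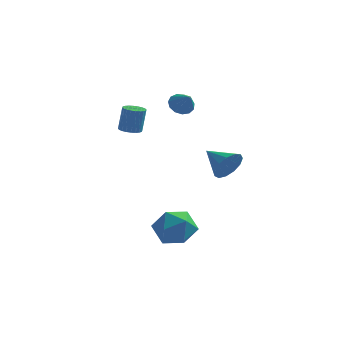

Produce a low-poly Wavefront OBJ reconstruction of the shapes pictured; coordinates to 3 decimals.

v 2.452 -2.042 0.717
v 2.994 -1.688 1.425
v 1.148 -1.218 1.303
v 3.032 -1.337 1.015
v 2.885 -1.211 0.51
v 2.6 -1.348 0.071
v 2.269 -1.705 -0.163
v 1.995 -2.17 -0.118
v 1.867 -2.594 0.192
v 1.924 -2.843 0.669
v 2.149 -2.837 1.161
v 2.47 -2.58 1.512
v 2.785 -2.151 1.61
v -1.318 3.978 2.408
v -0.712 4.428 2.32
v -0.662 3.262 3.272
v -0.944 4.598 2.637
v -1.295 4.571 2.881
v -1.653 4.356 2.975
v -1.905 4.021 2.888
v -1.97 3.672 2.649
v -1.829 3.42 2.333
v -1.525 3.345 2.041
v -1.155 3.471 1.865
v -0.837 3.758 1.861
v -0.672 4.115 2.031
v -3.897 3.043 0.647
v -3.313 2.759 0.609
v -3.12 2.953 2.114
v -3.703 3.237 2.153
v -3.253 3.002 0.57
v -3.059 3.196 2.075
v -3.29 3.252 0.543
v -3.097 3.445 2.048
v -3.42 3.469 0.531
v -3.226 3.663 2.037
v -3.622 3.622 0.538
v -3.429 3.816 2.043
v -3.866 3.687 0.561
v -3.673 3.88 2.066
v -4.115 3.653 0.597
v -3.922 3.847 2.102
v -4.331 3.527 0.641
v -4.137 3.721 2.146
v -4.48 3.327 0.686
v -4.287 3.521 2.191
v -4.541 3.084 0.725
v -4.347 3.278 2.23
v -4.503 2.835 0.752
v -4.31 3.028 2.257
v -4.374 2.617 0.763
v -4.18 2.811 2.269
v -4.171 2.464 0.757
v -3.978 2.658 2.262
v -3.927 2.4 0.734
v -3.734 2.593 2.239
v -3.678 2.433 0.698
v -3.485 2.627 2.203
v -3.463 2.559 0.654
v -3.269 2.753 2.159
v -0.775 -2.386 -4.259
v 0.241 -1.827 -3.789
v -0.381 -4.033 -3.151
v 0.635 -3.474 -2.681
v -0.505 -3.063 -2.37
v -0.749 -2.045 -3.056
v 0.609 -3.815 -3.884
v 0.365 -2.797 -4.57
v 1.096 -2.71 -3.558
v 0.408 -2.245 -2.622
v -0.548 -3.615 -4.318
v -1.236 -3.15 -3.382
f 2 1 4
f 2 4 3
f 4 1 5
f 4 5 3
f 5 1 6
f 5 6 3
f 6 1 7
f 6 7 3
f 7 1 8
f 7 8 3
f 8 1 9
f 8 9 3
f 9 1 10
f 9 10 3
f 10 1 11
f 10 11 3
f 11 1 12
f 11 12 3
f 12 1 13
f 12 13 3
f 13 1 2
f 13 2 3
f 15 14 17
f 15 17 16
f 17 14 18
f 17 18 16
f 18 14 19
f 18 19 16
f 19 14 20
f 19 20 16
f 20 14 21
f 20 21 16
f 21 14 22
f 21 22 16
f 22 14 23
f 22 23 16
f 23 14 24
f 23 24 16
f 24 14 25
f 24 25 16
f 25 14 26
f 25 26 16
f 26 14 15
f 26 15 16
f 28 27 31
f 28 31 29
f 29 31 32
f 29 32 30
f 31 27 33
f 31 33 32
f 32 33 34
f 32 34 30
f 33 27 35
f 33 35 34
f 34 35 36
f 34 36 30
f 35 27 37
f 35 37 36
f 36 37 38
f 36 38 30
f 37 27 39
f 37 39 38
f 38 39 40
f 38 40 30
f 39 27 41
f 39 41 40
f 40 41 42
f 40 42 30
f 41 27 43
f 41 43 42
f 42 43 44
f 42 44 30
f 43 27 45
f 43 45 44
f 44 45 46
f 44 46 30
f 45 27 47
f 45 47 46
f 46 47 48
f 46 48 30
f 47 27 49
f 47 49 48
f 48 49 50
f 48 50 30
f 49 27 51
f 49 51 50
f 50 51 52
f 50 52 30
f 51 27 53
f 51 53 52
f 52 53 54
f 52 54 30
f 53 27 55
f 53 55 54
f 54 55 56
f 54 56 30
f 55 27 57
f 55 57 56
f 56 57 58
f 56 58 30
f 57 27 59
f 57 59 58
f 58 59 60
f 58 60 30
f 59 27 28
f 59 28 60
f 60 28 29
f 60 29 30
f 61 72 66
f 61 66 62
f 61 62 68
f 61 68 71
f 61 71 72
f 62 66 70
f 66 72 65
f 72 71 63
f 71 68 67
f 68 62 69
f 64 70 65
f 64 65 63
f 64 63 67
f 64 67 69
f 64 69 70
f 65 70 66
f 63 65 72
f 67 63 71
f 69 67 68
f 70 69 62



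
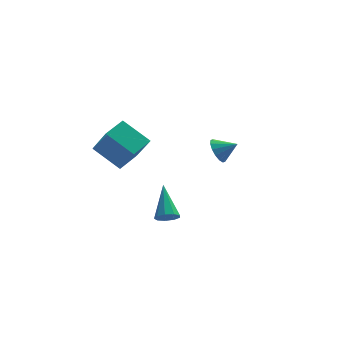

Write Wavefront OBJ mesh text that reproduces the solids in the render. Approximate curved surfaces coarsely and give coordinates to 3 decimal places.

v -3.446 3.407 -0.394
v -2.947 2.446 1.118
v -2.53 4.292 -0.133
v -2.032 3.331 1.379
v -2.308 2.509 -1.339
v -1.81 1.548 0.173
v -1.393 3.394 -1.078
v -0.894 2.433 0.434
v 2.509 3.68 -1.338
v 2.887 4.156 -1.761
v 3.391 3.44 -0.822
v 2.767 4.363 -1.461
v 2.579 4.387 -1.129
v 2.372 4.221 -0.852
v 2.202 3.911 -0.706
v 2.114 3.539 -0.729
v 2.132 3.205 -0.916
v 2.251 2.998 -1.215
v 2.439 2.974 -1.548
v 2.646 3.14 -1.824
v 2.817 3.45 -1.971
v 2.905 3.822 -1.947
v -1.011 -2.819 -1.319
v -0.663 -2.534 -1.685
v -0.949 -1.381 -0.141
v -1.043 -2.452 -1.766
v -1.407 -2.541 -1.638
v -1.586 -2.761 -1.36
v -1.496 -3.008 -1.063
v -1.179 -3.167 -0.886
v -0.783 -3.163 -0.911
v -0.494 -2.998 -1.127
v -0.446 -2.75 -1.433
f 2 4 1
f 5 2 1
f 1 4 3
f 3 5 1
f 2 8 4
f 6 2 5
f 6 8 2
f 4 8 3
f 7 5 3
f 3 8 7
f 7 6 5
f 8 6 7
f 10 9 12
f 10 12 11
f 12 9 13
f 12 13 11
f 13 9 14
f 13 14 11
f 14 9 15
f 14 15 11
f 15 9 16
f 15 16 11
f 16 9 17
f 16 17 11
f 17 9 18
f 17 18 11
f 18 9 19
f 18 19 11
f 19 9 20
f 19 20 11
f 20 9 21
f 20 21 11
f 21 9 22
f 21 22 11
f 22 9 10
f 22 10 11
f 24 23 26
f 24 26 25
f 26 23 27
f 26 27 25
f 27 23 28
f 27 28 25
f 28 23 29
f 28 29 25
f 29 23 30
f 29 30 25
f 30 23 31
f 30 31 25
f 31 23 32
f 31 32 25
f 32 23 33
f 32 33 25
f 33 23 24
f 33 24 25



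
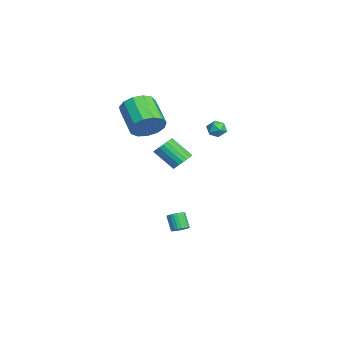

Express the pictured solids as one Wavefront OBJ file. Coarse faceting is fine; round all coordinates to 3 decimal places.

v 1.678 -1.33 -4.074
v 2.065 -1.649 -3.902
v 1.489 -1.869 -3.015
v 1.102 -1.55 -3.186
v 2.122 -1.468 -3.82
v 1.547 -1.688 -2.933
v 2.112 -1.266 -3.776
v 1.536 -1.486 -2.889
v 2.035 -1.074 -3.778
v 1.46 -1.294 -2.891
v 1.904 -0.92 -3.825
v 1.329 -1.141 -2.938
v 1.739 -0.83 -3.91
v 1.164 -1.05 -3.022
v 1.564 -0.815 -4.019
v 0.989 -1.035 -3.132
v 1.407 -0.879 -4.137
v 0.832 -1.099 -3.25
v 1.291 -1.011 -4.245
v 0.715 -1.231 -3.358
v 1.233 -1.192 -4.327
v 0.658 -1.412 -3.44
v 1.244 -1.394 -4.371
v 0.668 -1.614 -3.484
v 1.32 -1.586 -4.369
v 0.745 -1.806 -3.482
v 1.451 -1.739 -4.322
v 0.876 -1.96 -3.435
v 1.616 -1.83 -4.238
v 1.041 -2.05 -3.35
v 1.791 -1.845 -4.128
v 1.216 -2.065 -3.241
v 1.948 -1.781 -4.01
v 1.373 -2.001 -3.123
v 3.67 -1.309 1.932
v 4.212 -1.7 1.804
v 3.711 -2.742 2.881
v 3.17 -2.351 3.008
v 4.307 -1.533 2.011
v 3.807 -2.575 3.088
v 4.293 -1.327 2.204
v 3.792 -2.369 3.281
v 4.171 -1.117 2.35
v 3.67 -2.159 3.427
v 3.962 -0.941 2.423
v 3.462 -1.983 3.5
v 3.703 -0.829 2.412
v 3.203 -1.871 3.489
v 3.438 -0.799 2.317
v 2.938 -1.841 3.394
v 3.214 -0.858 2.156
v 2.713 -1.9 3.233
v 3.068 -0.994 1.956
v 2.567 -2.037 3.033
v 3.026 -1.186 1.752
v 2.526 -2.228 2.829
v 3.096 -1.398 1.578
v 2.595 -2.44 2.655
v 3.265 -1.595 1.466
v 2.764 -2.637 2.543
v 3.504 -1.743 1.435
v 3.004 -2.785 2.512
v 3.772 -1.815 1.489
v 3.271 -2.857 2.566
v 4.022 -1.8 1.62
v 3.522 -2.842 2.697
v -3.07 1.38 1.874
v -2.553 1.348 2.269
v -2.707 0.552 1.331
v -2.19 0.52 1.726
v -2.782 0.369 1.952
v -3.007 0.881 2.288
v -2.253 1.019 1.312
v -2.478 1.531 1.648
v -2.048 1.125 1.922
v -2.375 0.723 2.317
v -2.885 1.177 1.283
v -3.212 0.775 1.678
v -0.55 -2.995 2.849
v -0.066 -2.695 3.755
v -1.726 -3.226 4.817
v -2.21 -3.525 3.911
v -0.355 -2.208 3.548
v -2.014 -2.739 4.61
v -0.706 -1.971 3.119
v -2.365 -2.502 4.18
v -1.007 -2.058 2.604
v -2.666 -2.589 3.666
v -1.163 -2.443 2.167
v -2.822 -2.974 3.229
v -1.125 -3.003 1.947
v -2.784 -3.534 3.008
v -0.904 -3.56 2.013
v -2.564 -4.091 3.075
v -0.571 -3.938 2.345
v -2.23 -4.469 3.406
v -0.232 -4.016 2.837
v -1.891 -4.547 3.898
v 0.007 -3.77 3.333
v -1.652 -4.301 4.394
v 0.068 -3.277 3.675
v -1.591 -3.808 4.737
f 2 1 5
f 2 5 3
f 3 5 6
f 3 6 4
f 5 1 7
f 5 7 6
f 6 7 8
f 6 8 4
f 7 1 9
f 7 9 8
f 8 9 10
f 8 10 4
f 9 1 11
f 9 11 10
f 10 11 12
f 10 12 4
f 11 1 13
f 11 13 12
f 12 13 14
f 12 14 4
f 13 1 15
f 13 15 14
f 14 15 16
f 14 16 4
f 15 1 17
f 15 17 16
f 16 17 18
f 16 18 4
f 17 1 19
f 17 19 18
f 18 19 20
f 18 20 4
f 19 1 21
f 19 21 20
f 20 21 22
f 20 22 4
f 21 1 23
f 21 23 22
f 22 23 24
f 22 24 4
f 23 1 25
f 23 25 24
f 24 25 26
f 24 26 4
f 25 1 27
f 25 27 26
f 26 27 28
f 26 28 4
f 27 1 29
f 27 29 28
f 28 29 30
f 28 30 4
f 29 1 31
f 29 31 30
f 30 31 32
f 30 32 4
f 31 1 33
f 31 33 32
f 32 33 34
f 32 34 4
f 33 1 2
f 33 2 34
f 34 2 3
f 34 3 4
f 36 35 39
f 36 39 37
f 37 39 40
f 37 40 38
f 39 35 41
f 39 41 40
f 40 41 42
f 40 42 38
f 41 35 43
f 41 43 42
f 42 43 44
f 42 44 38
f 43 35 45
f 43 45 44
f 44 45 46
f 44 46 38
f 45 35 47
f 45 47 46
f 46 47 48
f 46 48 38
f 47 35 49
f 47 49 48
f 48 49 50
f 48 50 38
f 49 35 51
f 49 51 50
f 50 51 52
f 50 52 38
f 51 35 53
f 51 53 52
f 52 53 54
f 52 54 38
f 53 35 55
f 53 55 54
f 54 55 56
f 54 56 38
f 55 35 57
f 55 57 56
f 56 57 58
f 56 58 38
f 57 35 59
f 57 59 58
f 58 59 60
f 58 60 38
f 59 35 61
f 59 61 60
f 60 61 62
f 60 62 38
f 61 35 63
f 61 63 62
f 62 63 64
f 62 64 38
f 63 35 65
f 63 65 64
f 64 65 66
f 64 66 38
f 65 35 36
f 65 36 66
f 66 36 37
f 66 37 38
f 67 78 72
f 67 72 68
f 67 68 74
f 67 74 77
f 67 77 78
f 68 72 76
f 72 78 71
f 78 77 69
f 77 74 73
f 74 68 75
f 70 76 71
f 70 71 69
f 70 69 73
f 70 73 75
f 70 75 76
f 71 76 72
f 69 71 78
f 73 69 77
f 75 73 74
f 76 75 68
f 80 79 83
f 80 83 81
f 81 83 84
f 81 84 82
f 83 79 85
f 83 85 84
f 84 85 86
f 84 86 82
f 85 79 87
f 85 87 86
f 86 87 88
f 86 88 82
f 87 79 89
f 87 89 88
f 88 89 90
f 88 90 82
f 89 79 91
f 89 91 90
f 90 91 92
f 90 92 82
f 91 79 93
f 91 93 92
f 92 93 94
f 92 94 82
f 93 79 95
f 93 95 94
f 94 95 96
f 94 96 82
f 95 79 97
f 95 97 96
f 96 97 98
f 96 98 82
f 97 79 99
f 97 99 98
f 98 99 100
f 98 100 82
f 99 79 101
f 99 101 100
f 100 101 102
f 100 102 82
f 101 79 80
f 101 80 102
f 102 80 81
f 102 81 82



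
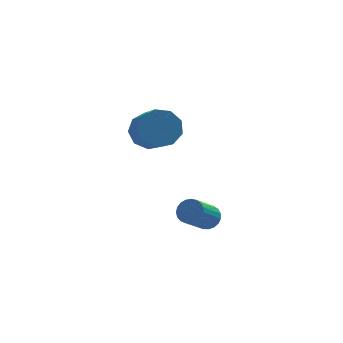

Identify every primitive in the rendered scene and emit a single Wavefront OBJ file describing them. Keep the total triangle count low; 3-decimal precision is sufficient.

v 3.045 -2.158 -3.005
v 3.525 -2.134 -2.583
v 2.576 -2.978 -1.453
v 2.095 -3.002 -1.875
v 3.392 -1.91 -2.528
v 2.442 -2.754 -1.398
v 3.199 -1.729 -2.555
v 2.249 -2.573 -1.426
v 2.979 -1.623 -2.66
v 2.029 -2.467 -1.531
v 2.77 -1.608 -2.825
v 1.821 -2.453 -1.695
v 2.609 -1.689 -3.021
v 1.66 -2.533 -1.891
v 2.523 -1.851 -3.214
v 1.574 -2.695 -2.084
v 2.528 -2.066 -3.371
v 1.578 -2.91 -2.241
v 2.622 -2.297 -3.464
v 1.672 -3.141 -2.335
v 2.789 -2.504 -3.479
v 1.839 -3.348 -2.349
v 3 -2.651 -3.411
v 2.05 -3.495 -2.281
v 3.219 -2.712 -3.273
v 2.269 -3.557 -2.143
v 3.408 -2.678 -3.088
v 2.458 -3.522 -1.959
v 3.534 -2.554 -2.89
v 2.584 -3.398 -1.76
v 3.576 -2.362 -2.711
v 2.626 -3.206 -1.581
v 0.986 -0.352 1.566
v 1.528 0.139 2.218
v 1.596 -1.518 3.407
v 1.054 -2.008 2.754
v 0.877 0.213 2.359
v 0.944 -1.443 3.548
v 0.277 0.023 2.128
v 0.344 -1.633 3.317
v 0.009 -0.343 1.634
v 0.076 -1.999 2.823
v 0.198 -0.712 1.108
v 0.266 -2.369 2.297
v 0.756 -0.913 0.796
v 0.824 -2.57 1.985
v 1.422 -0.852 0.844
v 1.49 -2.508 2.033
v 1.884 -0.556 1.23
v 1.952 -2.213 2.419
v 1.926 -0.165 1.772
v 1.993 -1.821 2.961
f 2 1 5
f 2 5 3
f 3 5 6
f 3 6 4
f 5 1 7
f 5 7 6
f 6 7 8
f 6 8 4
f 7 1 9
f 7 9 8
f 8 9 10
f 8 10 4
f 9 1 11
f 9 11 10
f 10 11 12
f 10 12 4
f 11 1 13
f 11 13 12
f 12 13 14
f 12 14 4
f 13 1 15
f 13 15 14
f 14 15 16
f 14 16 4
f 15 1 17
f 15 17 16
f 16 17 18
f 16 18 4
f 17 1 19
f 17 19 18
f 18 19 20
f 18 20 4
f 19 1 21
f 19 21 20
f 20 21 22
f 20 22 4
f 21 1 23
f 21 23 22
f 22 23 24
f 22 24 4
f 23 1 25
f 23 25 24
f 24 25 26
f 24 26 4
f 25 1 27
f 25 27 26
f 26 27 28
f 26 28 4
f 27 1 29
f 27 29 28
f 28 29 30
f 28 30 4
f 29 1 31
f 29 31 30
f 30 31 32
f 30 32 4
f 31 1 2
f 31 2 32
f 32 2 3
f 32 3 4
f 34 33 37
f 34 37 35
f 35 37 38
f 35 38 36
f 37 33 39
f 37 39 38
f 38 39 40
f 38 40 36
f 39 33 41
f 39 41 40
f 40 41 42
f 40 42 36
f 41 33 43
f 41 43 42
f 42 43 44
f 42 44 36
f 43 33 45
f 43 45 44
f 44 45 46
f 44 46 36
f 45 33 47
f 45 47 46
f 46 47 48
f 46 48 36
f 47 33 49
f 47 49 48
f 48 49 50
f 48 50 36
f 49 33 51
f 49 51 50
f 50 51 52
f 50 52 36
f 51 33 34
f 51 34 52
f 52 34 35
f 52 35 36



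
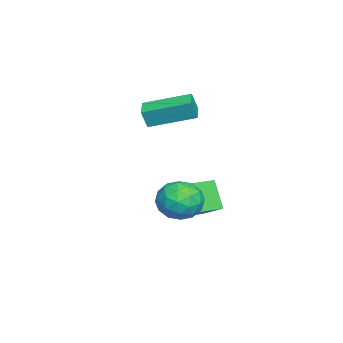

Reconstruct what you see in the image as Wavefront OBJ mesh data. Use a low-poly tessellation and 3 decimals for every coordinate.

v -1.129 -1.055 -1.826
v -0.553 -0.487 -1.258
v -0.247 -2.333 -1.442
v 0.329 -1.765 -0.874
v -0.605 -1.946 -0.606
v -1.15 -1.157 -0.843
v 0.35 -1.663 -1.857
v -0.195 -0.874 -2.094
v 0.361 -0.863 -1.277
v -0.229 -1.038 -0.504
v -0.571 -1.782 -2.196
v -1.161 -1.957 -1.423
v -0.918 -0.659 -1.576
v 0.118 -2.161 -1.124
v -0.43 -2.268 -0.966
v -0.092 -1.934 -0.633
v -1.269 -1.053 -1.332
v -0.931 -0.719 -0.998
v -0.961 -1.576 -0.615
v 0.131 -2.101 -1.702
v 0.469 -1.767 -1.368
v -0.708 -0.886 -2.067
v -0.37 -0.552 -1.734
v 0.161 -1.244 -2.085
v -0.043 -0.546 -1.253
v 0.476 -1.297 -1.027
v 0.488 -1.237 -1.605
v 0.168 -0.773 -1.745
v -0.39 -0.649 -0.799
v 0.129 -1.399 -0.573
v -0.42 -1.506 -0.415
v -0.741 -1.042 -0.555
v 0.148 -0.869 -0.81
v -0.929 -1.421 -2.127
v -0.41 -2.171 -1.901
v -0.059 -1.778 -2.145
v -0.38 -1.314 -2.285
v -1.276 -1.523 -1.673
v -0.757 -2.274 -1.447
v -0.968 -2.047 -0.955
v -1.288 -1.583 -1.095
v -0.948 -1.951 -1.89
v -3.35 -3.332 1.633
v -3.181 -3.546 2.449
v -3.641 -1.433 2.191
v -3.472 -1.647 3.007
v -2.448 -3.153 1.493
v -2.279 -3.367 2.309
v -2.739 -1.254 2.051
v -2.57 -1.468 2.867
v -3.058 -2.343 -2.084
v -2.243 -1.401 -1.303
v -3.851 -1.574 -2.185
v -3.037 -0.632 -1.403
v -2.443 -1.868 -3.297
v -1.629 -0.926 -2.515
v -3.237 -1.099 -3.397
v -2.422 -0.157 -2.616
f 1 38 17
f 38 12 41
f 17 41 6
f 38 41 17
f 1 17 13
f 17 6 18
f 13 18 2
f 17 18 13
f 1 13 22
f 13 2 23
f 22 23 8
f 13 23 22
f 1 22 34
f 22 8 37
f 34 37 11
f 22 37 34
f 1 34 38
f 34 11 42
f 38 42 12
f 34 42 38
f 2 18 29
f 18 6 32
f 29 32 10
f 18 32 29
f 6 41 19
f 41 12 40
f 19 40 5
f 41 40 19
f 12 42 39
f 42 11 35
f 39 35 3
f 42 35 39
f 11 37 36
f 37 8 24
f 36 24 7
f 37 24 36
f 8 23 28
f 23 2 25
f 28 25 9
f 23 25 28
f 4 30 16
f 30 10 31
f 16 31 5
f 30 31 16
f 4 16 14
f 16 5 15
f 14 15 3
f 16 15 14
f 4 14 21
f 14 3 20
f 21 20 7
f 14 20 21
f 4 21 26
f 21 7 27
f 26 27 9
f 21 27 26
f 4 26 30
f 26 9 33
f 30 33 10
f 26 33 30
f 5 31 19
f 31 10 32
f 19 32 6
f 31 32 19
f 3 15 39
f 15 5 40
f 39 40 12
f 15 40 39
f 7 20 36
f 20 3 35
f 36 35 11
f 20 35 36
f 9 27 28
f 27 7 24
f 28 24 8
f 27 24 28
f 10 33 29
f 33 9 25
f 29 25 2
f 33 25 29
f 44 46 43
f 47 44 43
f 43 46 45
f 45 47 43
f 44 50 46
f 48 44 47
f 48 50 44
f 46 50 45
f 49 47 45
f 45 50 49
f 49 48 47
f 50 48 49
f 52 54 51
f 55 52 51
f 51 54 53
f 53 55 51
f 52 58 54
f 56 52 55
f 56 58 52
f 54 58 53
f 57 55 53
f 53 58 57
f 57 56 55
f 58 56 57



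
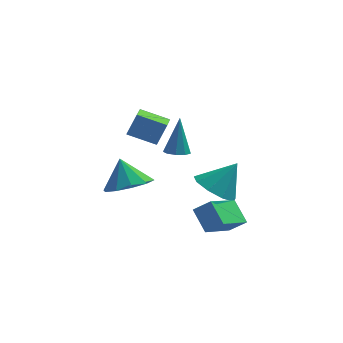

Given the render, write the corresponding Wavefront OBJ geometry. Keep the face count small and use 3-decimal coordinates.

v -1.833 -2.607 0.319
v -0.924 -2.024 0.338
v -2.227 -2.033 1.521
v -1.39 -1.67 0.016
v -2.024 -1.674 -0.19
v -2.586 -2.035 -0.202
v -2.86 -2.614 -0.015
v -2.741 -3.191 0.299
v -2.276 -3.545 0.621
v -1.641 -3.54 0.827
v -1.079 -3.18 0.839
v -0.806 -2.6 0.653
v -1.908 -2.551 3.323
v -1.501 -2.314 4.317
v -1.832 -1.608 3.067
v -1.425 -1.371 4.061
v -0.695 -2.769 2.879
v -0.288 -2.532 3.873
v -0.619 -1.826 2.623
v -0.212 -1.589 3.617
v 1.293 -4.86 -0.81
v 0.783 -4.052 -0.067
v 2.233 -3.388 -1.764
v 1.723 -2.58 -1.021
v 1.997 -4.94 -0.239
v 1.487 -4.132 0.504
v 2.937 -3.468 -1.193
v 2.427 -2.66 -0.45
v 1.594 0.323 -1.855
v 2.143 1.009 -2.483
v 2.526 0.777 -0.545
v 1.559 1.35 -2.186
v 0.992 1.211 -1.734
v 0.706 0.656 -1.338
v 0.836 -0.055 -1.184
v 1.321 -0.589 -1.344
v 1.933 -0.696 -1.743
v 2.387 -0.327 -2.194
v 2.47 0.346 -2.486
v 0.002 0.501 0.28
v 0.355 0.051 0.422
v 0.098 1.119 2
v 0.575 0.365 0.297
v 0.527 0.743 0.164
v 0.233 1.007 0.085
v -0.17 1.035 0.098
v -0.492 0.813 0.196
v -0.583 0.445 0.333
v -0.401 0.103 0.446
v -0.03 -0.053 0.481
f 2 1 4
f 2 4 3
f 4 1 5
f 4 5 3
f 5 1 6
f 5 6 3
f 6 1 7
f 6 7 3
f 7 1 8
f 7 8 3
f 8 1 9
f 8 9 3
f 9 1 10
f 9 10 3
f 10 1 11
f 10 11 3
f 11 1 12
f 11 12 3
f 12 1 2
f 12 2 3
f 14 16 13
f 17 14 13
f 13 16 15
f 15 17 13
f 14 20 16
f 18 14 17
f 18 20 14
f 16 20 15
f 19 17 15
f 15 20 19
f 19 18 17
f 20 18 19
f 22 24 21
f 25 22 21
f 21 24 23
f 23 25 21
f 22 28 24
f 26 22 25
f 26 28 22
f 24 28 23
f 27 25 23
f 23 28 27
f 27 26 25
f 28 26 27
f 30 29 32
f 30 32 31
f 32 29 33
f 32 33 31
f 33 29 34
f 33 34 31
f 34 29 35
f 34 35 31
f 35 29 36
f 35 36 31
f 36 29 37
f 36 37 31
f 37 29 38
f 37 38 31
f 38 29 39
f 38 39 31
f 39 29 30
f 39 30 31
f 41 40 43
f 41 43 42
f 43 40 44
f 43 44 42
f 44 40 45
f 44 45 42
f 45 40 46
f 45 46 42
f 46 40 47
f 46 47 42
f 47 40 48
f 47 48 42
f 48 40 49
f 48 49 42
f 49 40 50
f 49 50 42
f 50 40 41
f 50 41 42



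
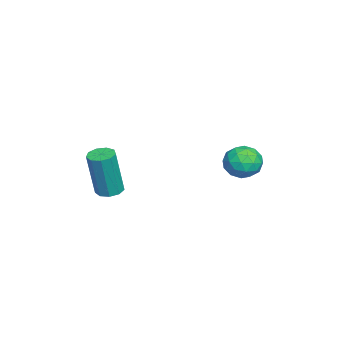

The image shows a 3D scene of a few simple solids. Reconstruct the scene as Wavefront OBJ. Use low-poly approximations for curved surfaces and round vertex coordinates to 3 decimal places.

v -1.794 2.2 1.864
v -1.126 2.073 1.388
v -2.134 0.907 1.732
v -1.466 0.78 1.256
v -1.375 0.94 2.066
v -1.165 1.739 2.148
v -2.095 1.241 0.972
v -1.885 2.04 1.054
v -1.312 1.48 0.837
v -0.866 1.294 1.513
v -2.394 1.686 1.607
v -1.948 1.5 2.283
v -1.43 2.25 1.638
v -1.83 0.73 1.482
v -1.776 0.824 1.959
v -1.383 0.749 1.679
v -1.453 2.054 2.084
v -1.06 1.979 1.804
v -1.206 1.313 2.203
v -2.2 1.001 1.316
v -1.807 0.926 1.036
v -1.877 2.231 1.441
v -1.484 2.156 1.161
v -2.054 1.667 0.917
v -1.146 1.827 1.034
v -1.346 1.067 0.956
v -1.716 1.338 0.79
v -1.593 1.808 0.838
v -0.885 1.718 1.431
v -1.084 0.957 1.354
v -1.031 1.051 1.83
v -0.907 1.521 1.878
v -0.994 1.369 1.107
v -2.176 2.023 1.766
v -2.375 1.262 1.689
v -2.353 1.459 1.242
v -2.229 1.929 1.29
v -1.914 1.913 2.164
v -2.114 1.153 2.086
v -1.667 1.172 2.282
v -1.544 1.642 2.33
v -2.266 1.611 2.013
v 0.18 -3.323 0.533
v 0.667 -3.6 0.43
v 0.948 -3.855 2.465
v 0.46 -3.577 2.567
v 0.736 -3.218 0.469
v 1.017 -3.473 2.504
v 0.545 -2.885 0.537
v 0.826 -3.14 2.572
v 0.183 -2.757 0.603
v 0.464 -3.012 2.638
v -0.181 -2.893 0.636
v 0.1 -3.148 2.671
v -0.376 -3.231 0.621
v -0.095 -3.486 2.656
v -0.311 -3.611 0.564
v -0.03 -3.866 2.599
v -0.017 -3.856 0.493
v 0.264 -4.111 2.528
v 0.37 -3.852 0.44
v 0.651 -4.107 2.475
f 1 38 17
f 38 12 41
f 17 41 6
f 38 41 17
f 1 17 13
f 17 6 18
f 13 18 2
f 17 18 13
f 1 13 22
f 13 2 23
f 22 23 8
f 13 23 22
f 1 22 34
f 22 8 37
f 34 37 11
f 22 37 34
f 1 34 38
f 34 11 42
f 38 42 12
f 34 42 38
f 2 18 29
f 18 6 32
f 29 32 10
f 18 32 29
f 6 41 19
f 41 12 40
f 19 40 5
f 41 40 19
f 12 42 39
f 42 11 35
f 39 35 3
f 42 35 39
f 11 37 36
f 37 8 24
f 36 24 7
f 37 24 36
f 8 23 28
f 23 2 25
f 28 25 9
f 23 25 28
f 4 30 16
f 30 10 31
f 16 31 5
f 30 31 16
f 4 16 14
f 16 5 15
f 14 15 3
f 16 15 14
f 4 14 21
f 14 3 20
f 21 20 7
f 14 20 21
f 4 21 26
f 21 7 27
f 26 27 9
f 21 27 26
f 4 26 30
f 26 9 33
f 30 33 10
f 26 33 30
f 5 31 19
f 31 10 32
f 19 32 6
f 31 32 19
f 3 15 39
f 15 5 40
f 39 40 12
f 15 40 39
f 7 20 36
f 20 3 35
f 36 35 11
f 20 35 36
f 9 27 28
f 27 7 24
f 28 24 8
f 27 24 28
f 10 33 29
f 33 9 25
f 29 25 2
f 33 25 29
f 44 43 47
f 44 47 45
f 45 47 48
f 45 48 46
f 47 43 49
f 47 49 48
f 48 49 50
f 48 50 46
f 49 43 51
f 49 51 50
f 50 51 52
f 50 52 46
f 51 43 53
f 51 53 52
f 52 53 54
f 52 54 46
f 53 43 55
f 53 55 54
f 54 55 56
f 54 56 46
f 55 43 57
f 55 57 56
f 56 57 58
f 56 58 46
f 57 43 59
f 57 59 58
f 58 59 60
f 58 60 46
f 59 43 61
f 59 61 60
f 60 61 62
f 60 62 46
f 61 43 44
f 61 44 62
f 62 44 45
f 62 45 46



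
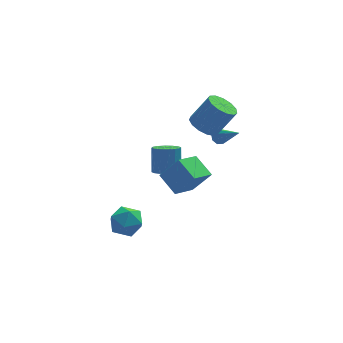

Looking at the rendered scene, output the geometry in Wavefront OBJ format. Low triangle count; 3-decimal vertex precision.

v -0.726 -3.122 -0.566
v 0.215 -3.367 0.705
v -1.315 -1.995 0.088
v -0.374 -2.24 1.358
v 0.374 -2.18 -1.198
v 1.315 -2.425 0.072
v -0.215 -1.053 -0.545
v 0.726 -1.298 0.726
v -2.692 -0.471 -4.3
v -2.15 -0.958 -3.571
v -3.77 -1.742 -4.349
v -3.228 -2.229 -3.62
v -3.754 -1.374 -3.386
v -3.088 -0.589 -3.356
v -2.832 -2.111 -4.564
v -2.166 -1.326 -4.534
v -2.237 -1.971 -3.734
v -2.807 -1.516 -3.006
v -3.113 -1.184 -4.914
v -3.683 -0.729 -4.186
v 1.445 0.304 1.779
v 2.185 0.423 1.281
v 3.195 0.435 2.782
v 2.455 0.316 3.281
v 2.012 0.886 1.393
v 3.022 0.898 2.895
v 1.66 1.165 1.628
v 2.67 1.177 3.13
v 1.239 1.17 1.911
v 2.249 1.182 3.413
v 0.884 0.901 2.152
v 1.894 0.912 3.654
v 0.706 0.442 2.275
v 1.716 0.453 3.777
v 0.764 -0.061 2.24
v 1.774 -0.049 3.742
v 1.037 -0.448 2.059
v 2.047 -0.436 3.561
v 1.44 -0.596 1.789
v 2.45 -0.584 3.291
v 1.845 -0.458 1.516
v 2.855 -0.446 3.018
v 2.122 -0.078 1.326
v 3.132 -0.067 2.828
v -0.68 -0.55 -0.926
v -0.249 -0.015 -1.276
v -0.11 0.744 0.057
v -0.54 0.21 0.406
v -0.624 0.115 -1.311
v -0.485 0.874 0.022
v -1.014 0.068 -1.243
v -0.875 0.827 0.09
v -1.314 -0.146 -1.09
v -1.175 0.613 0.243
v -1.444 -0.467 -0.893
v -1.305 0.292 0.439
v -1.37 -0.81 -0.706
v -1.23 -0.051 0.627
v -1.11 -1.084 -0.577
v -0.971 -0.325 0.756
v -0.735 -1.214 -0.542
v -0.596 -0.455 0.791
v -0.345 -1.167 -0.61
v -0.206 -0.408 0.723
v -0.045 -0.953 -0.763
v 0.094 -0.194 0.57
v 0.085 -0.632 -0.959
v 0.224 0.127 0.373
v 0.01 -0.289 -1.147
v 0.15 0.47 0.186
v 2.613 1.788 -0.434
v 2.782 1.522 -0.835
v 3.407 0.532 0.734
v 3.037 1.793 -0.717
v 3.043 2.061 -0.433
v 2.797 2.169 -0.15
v 2.443 2.054 -0.033
v 2.188 1.783 -0.151
v 2.182 1.515 -0.434
v 2.428 1.407 -0.718
f 2 4 1
f 5 2 1
f 1 4 3
f 3 5 1
f 2 8 4
f 6 2 5
f 6 8 2
f 4 8 3
f 7 5 3
f 3 8 7
f 7 6 5
f 8 6 7
f 9 20 14
f 9 14 10
f 9 10 16
f 9 16 19
f 9 19 20
f 10 14 18
f 14 20 13
f 20 19 11
f 19 16 15
f 16 10 17
f 12 18 13
f 12 13 11
f 12 11 15
f 12 15 17
f 12 17 18
f 13 18 14
f 11 13 20
f 15 11 19
f 17 15 16
f 18 17 10
f 22 21 25
f 22 25 23
f 23 25 26
f 23 26 24
f 25 21 27
f 25 27 26
f 26 27 28
f 26 28 24
f 27 21 29
f 27 29 28
f 28 29 30
f 28 30 24
f 29 21 31
f 29 31 30
f 30 31 32
f 30 32 24
f 31 21 33
f 31 33 32
f 32 33 34
f 32 34 24
f 33 21 35
f 33 35 34
f 34 35 36
f 34 36 24
f 35 21 37
f 35 37 36
f 36 37 38
f 36 38 24
f 37 21 39
f 37 39 38
f 38 39 40
f 38 40 24
f 39 21 41
f 39 41 40
f 40 41 42
f 40 42 24
f 41 21 43
f 41 43 42
f 42 43 44
f 42 44 24
f 43 21 22
f 43 22 44
f 44 22 23
f 44 23 24
f 46 45 49
f 46 49 47
f 47 49 50
f 47 50 48
f 49 45 51
f 49 51 50
f 50 51 52
f 50 52 48
f 51 45 53
f 51 53 52
f 52 53 54
f 52 54 48
f 53 45 55
f 53 55 54
f 54 55 56
f 54 56 48
f 55 45 57
f 55 57 56
f 56 57 58
f 56 58 48
f 57 45 59
f 57 59 58
f 58 59 60
f 58 60 48
f 59 45 61
f 59 61 60
f 60 61 62
f 60 62 48
f 61 45 63
f 61 63 62
f 62 63 64
f 62 64 48
f 63 45 65
f 63 65 64
f 64 65 66
f 64 66 48
f 65 45 67
f 65 67 66
f 66 67 68
f 66 68 48
f 67 45 69
f 67 69 68
f 68 69 70
f 68 70 48
f 69 45 46
f 69 46 70
f 70 46 47
f 70 47 48
f 72 71 74
f 72 74 73
f 74 71 75
f 74 75 73
f 75 71 76
f 75 76 73
f 76 71 77
f 76 77 73
f 77 71 78
f 77 78 73
f 78 71 79
f 78 79 73
f 79 71 80
f 79 80 73
f 80 71 72
f 80 72 73

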